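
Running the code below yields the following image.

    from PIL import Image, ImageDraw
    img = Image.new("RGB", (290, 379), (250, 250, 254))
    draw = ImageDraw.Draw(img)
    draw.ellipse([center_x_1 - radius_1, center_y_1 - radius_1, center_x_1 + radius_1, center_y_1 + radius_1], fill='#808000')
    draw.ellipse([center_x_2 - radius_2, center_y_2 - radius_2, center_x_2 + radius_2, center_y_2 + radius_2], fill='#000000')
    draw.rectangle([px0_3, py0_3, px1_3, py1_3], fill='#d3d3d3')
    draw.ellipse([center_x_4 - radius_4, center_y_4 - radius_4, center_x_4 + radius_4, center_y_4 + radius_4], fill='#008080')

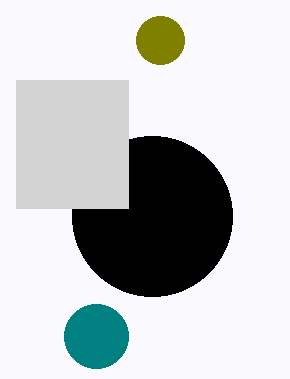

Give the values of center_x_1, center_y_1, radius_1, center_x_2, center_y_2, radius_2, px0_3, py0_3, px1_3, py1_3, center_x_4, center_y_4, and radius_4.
center_x_1 = 160
center_y_1 = 40
radius_1 = 24
center_x_2 = 152
center_y_2 = 216
radius_2 = 80
px0_3 = 16
py0_3 = 80
px1_3 = 128
py1_3 = 208
center_x_4 = 96
center_y_4 = 336
radius_4 = 32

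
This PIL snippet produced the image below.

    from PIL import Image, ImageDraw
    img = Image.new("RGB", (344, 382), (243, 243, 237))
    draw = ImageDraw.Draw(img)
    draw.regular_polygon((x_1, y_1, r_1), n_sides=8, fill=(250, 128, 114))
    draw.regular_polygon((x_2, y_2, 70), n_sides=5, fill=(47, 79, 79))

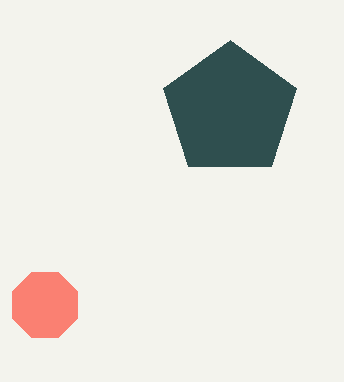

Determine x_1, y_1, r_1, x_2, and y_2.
x_1 = 45
y_1 = 305
r_1 = 35
x_2 = 230
y_2 = 110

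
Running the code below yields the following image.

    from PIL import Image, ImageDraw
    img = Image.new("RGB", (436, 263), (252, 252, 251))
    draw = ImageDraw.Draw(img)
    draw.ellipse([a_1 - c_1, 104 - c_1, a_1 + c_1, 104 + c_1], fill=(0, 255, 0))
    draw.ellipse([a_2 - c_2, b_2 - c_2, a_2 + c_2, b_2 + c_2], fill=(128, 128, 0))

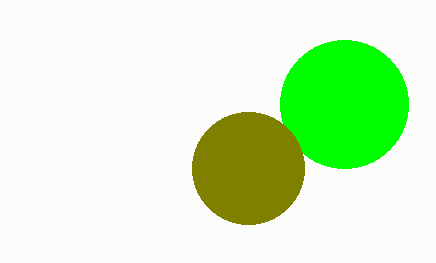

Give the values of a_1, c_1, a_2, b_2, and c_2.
a_1 = 344
c_1 = 64
a_2 = 248
b_2 = 168
c_2 = 56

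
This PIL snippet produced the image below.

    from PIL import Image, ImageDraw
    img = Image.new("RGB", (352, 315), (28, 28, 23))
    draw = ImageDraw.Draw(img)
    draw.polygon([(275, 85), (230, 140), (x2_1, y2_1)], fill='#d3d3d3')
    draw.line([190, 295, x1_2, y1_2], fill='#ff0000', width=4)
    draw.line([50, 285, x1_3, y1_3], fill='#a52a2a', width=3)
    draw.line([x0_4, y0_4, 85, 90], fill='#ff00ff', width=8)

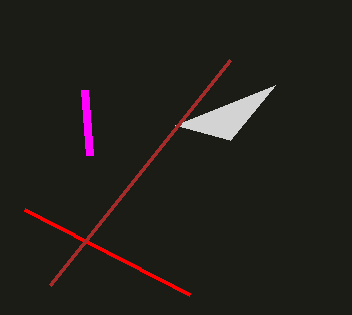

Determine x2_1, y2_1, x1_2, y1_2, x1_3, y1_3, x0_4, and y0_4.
x2_1 = 175, y2_1 = 125, x1_2 = 25, y1_2 = 210, x1_3 = 230, y1_3 = 60, x0_4 = 90, y0_4 = 155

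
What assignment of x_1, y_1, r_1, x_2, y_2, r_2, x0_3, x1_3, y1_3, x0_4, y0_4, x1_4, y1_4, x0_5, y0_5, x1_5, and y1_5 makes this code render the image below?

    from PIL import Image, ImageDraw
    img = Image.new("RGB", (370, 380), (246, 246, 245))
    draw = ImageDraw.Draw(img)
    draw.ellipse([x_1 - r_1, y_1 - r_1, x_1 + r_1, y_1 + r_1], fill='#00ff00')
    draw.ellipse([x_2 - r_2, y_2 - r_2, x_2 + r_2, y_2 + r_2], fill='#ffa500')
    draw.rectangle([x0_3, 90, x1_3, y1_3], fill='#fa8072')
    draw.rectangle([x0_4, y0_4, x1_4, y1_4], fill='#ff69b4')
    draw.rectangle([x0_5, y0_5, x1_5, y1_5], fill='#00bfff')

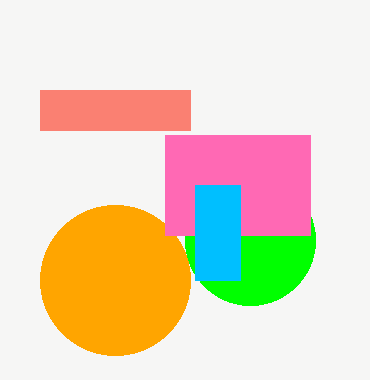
x_1 = 250, y_1 = 240, r_1 = 65, x_2 = 115, y_2 = 280, r_2 = 75, x0_3 = 40, x1_3 = 190, y1_3 = 130, x0_4 = 165, y0_4 = 135, x1_4 = 310, y1_4 = 235, x0_5 = 195, y0_5 = 185, x1_5 = 240, y1_5 = 280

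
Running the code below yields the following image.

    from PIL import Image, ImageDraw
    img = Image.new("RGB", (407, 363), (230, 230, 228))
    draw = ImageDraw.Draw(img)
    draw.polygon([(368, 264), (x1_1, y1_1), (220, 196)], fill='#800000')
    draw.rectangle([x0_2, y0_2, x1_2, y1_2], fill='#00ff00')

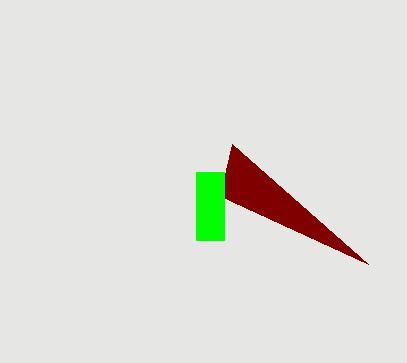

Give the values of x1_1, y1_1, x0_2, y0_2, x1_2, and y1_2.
x1_1 = 232
y1_1 = 144
x0_2 = 196
y0_2 = 172
x1_2 = 224
y1_2 = 240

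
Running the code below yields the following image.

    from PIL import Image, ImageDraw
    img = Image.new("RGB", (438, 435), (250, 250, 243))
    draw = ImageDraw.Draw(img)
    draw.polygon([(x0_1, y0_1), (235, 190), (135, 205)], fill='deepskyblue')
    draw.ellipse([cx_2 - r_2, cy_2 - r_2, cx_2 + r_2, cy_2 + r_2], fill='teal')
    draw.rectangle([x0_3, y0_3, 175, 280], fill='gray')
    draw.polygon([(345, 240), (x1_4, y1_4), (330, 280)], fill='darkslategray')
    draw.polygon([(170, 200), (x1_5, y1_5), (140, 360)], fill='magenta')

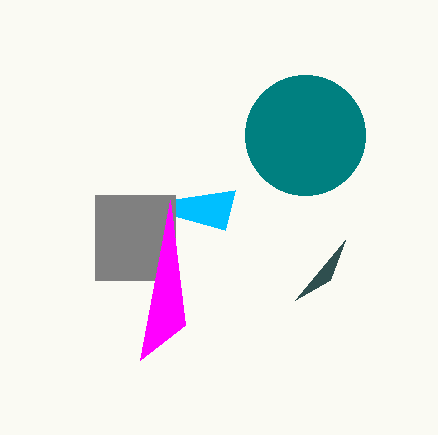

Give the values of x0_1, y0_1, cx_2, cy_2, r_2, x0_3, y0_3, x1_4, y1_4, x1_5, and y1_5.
x0_1 = 225; y0_1 = 230; cx_2 = 305; cy_2 = 135; r_2 = 60; x0_3 = 95; y0_3 = 195; x1_4 = 295; y1_4 = 300; x1_5 = 185; y1_5 = 325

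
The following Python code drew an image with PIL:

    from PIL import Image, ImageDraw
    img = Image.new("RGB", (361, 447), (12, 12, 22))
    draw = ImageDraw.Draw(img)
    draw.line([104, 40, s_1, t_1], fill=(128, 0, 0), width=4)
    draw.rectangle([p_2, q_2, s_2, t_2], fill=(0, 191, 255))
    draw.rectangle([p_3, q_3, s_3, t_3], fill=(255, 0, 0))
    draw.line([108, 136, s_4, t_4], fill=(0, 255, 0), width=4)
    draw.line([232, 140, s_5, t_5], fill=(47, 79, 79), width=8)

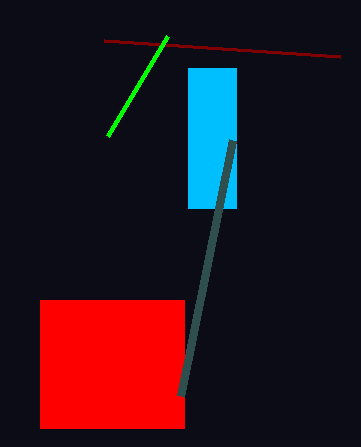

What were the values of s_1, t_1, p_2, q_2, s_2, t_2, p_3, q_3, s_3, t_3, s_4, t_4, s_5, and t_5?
s_1 = 340
t_1 = 56
p_2 = 188
q_2 = 68
s_2 = 236
t_2 = 208
p_3 = 40
q_3 = 300
s_3 = 184
t_3 = 428
s_4 = 168
t_4 = 36
s_5 = 180
t_5 = 396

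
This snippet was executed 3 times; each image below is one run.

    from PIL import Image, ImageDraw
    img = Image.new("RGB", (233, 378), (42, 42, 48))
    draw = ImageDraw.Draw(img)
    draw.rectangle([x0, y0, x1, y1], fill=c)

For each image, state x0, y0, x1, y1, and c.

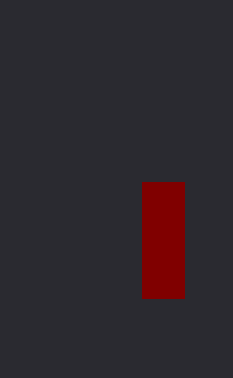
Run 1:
x0 = 142; y0 = 182; x1 = 184; y1 = 298; c = 'maroon'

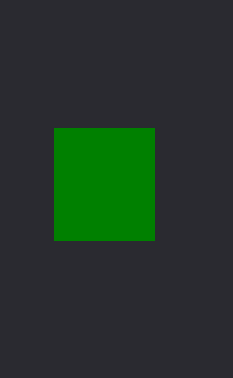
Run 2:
x0 = 54, y0 = 128, x1 = 154, y1 = 240, c = 'green'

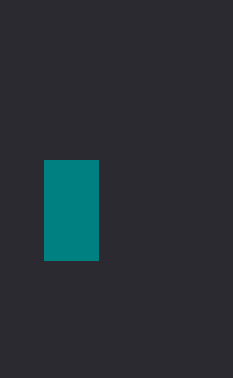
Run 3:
x0 = 44; y0 = 160; x1 = 98; y1 = 260; c = 'teal'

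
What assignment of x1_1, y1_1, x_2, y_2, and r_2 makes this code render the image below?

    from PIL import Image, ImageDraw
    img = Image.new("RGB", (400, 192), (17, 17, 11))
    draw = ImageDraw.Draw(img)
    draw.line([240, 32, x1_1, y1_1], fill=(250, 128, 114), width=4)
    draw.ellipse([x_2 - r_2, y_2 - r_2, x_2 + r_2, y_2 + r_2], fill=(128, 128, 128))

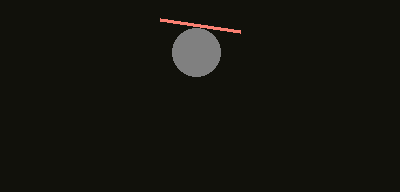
x1_1 = 160, y1_1 = 20, x_2 = 196, y_2 = 52, r_2 = 24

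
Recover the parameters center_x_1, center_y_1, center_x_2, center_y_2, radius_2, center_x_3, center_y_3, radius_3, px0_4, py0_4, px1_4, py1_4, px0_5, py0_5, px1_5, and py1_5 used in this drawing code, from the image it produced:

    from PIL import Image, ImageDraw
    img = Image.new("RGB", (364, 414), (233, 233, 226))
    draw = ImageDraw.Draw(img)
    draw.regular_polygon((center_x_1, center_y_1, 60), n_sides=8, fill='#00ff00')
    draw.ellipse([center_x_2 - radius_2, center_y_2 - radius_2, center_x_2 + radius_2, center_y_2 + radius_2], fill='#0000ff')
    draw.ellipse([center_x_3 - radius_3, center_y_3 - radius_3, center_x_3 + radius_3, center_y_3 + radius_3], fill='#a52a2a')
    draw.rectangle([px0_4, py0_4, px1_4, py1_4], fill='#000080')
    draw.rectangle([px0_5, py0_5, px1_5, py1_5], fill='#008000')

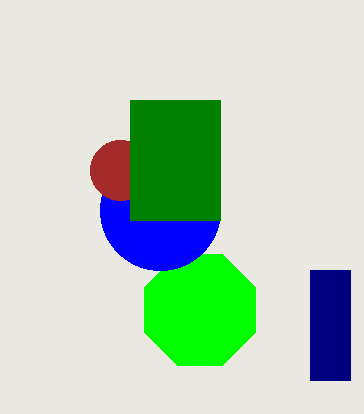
center_x_1 = 200; center_y_1 = 310; center_x_2 = 160; center_y_2 = 210; radius_2 = 60; center_x_3 = 120; center_y_3 = 170; radius_3 = 30; px0_4 = 310; py0_4 = 270; px1_4 = 350; py1_4 = 380; px0_5 = 130; py0_5 = 100; px1_5 = 220; py1_5 = 220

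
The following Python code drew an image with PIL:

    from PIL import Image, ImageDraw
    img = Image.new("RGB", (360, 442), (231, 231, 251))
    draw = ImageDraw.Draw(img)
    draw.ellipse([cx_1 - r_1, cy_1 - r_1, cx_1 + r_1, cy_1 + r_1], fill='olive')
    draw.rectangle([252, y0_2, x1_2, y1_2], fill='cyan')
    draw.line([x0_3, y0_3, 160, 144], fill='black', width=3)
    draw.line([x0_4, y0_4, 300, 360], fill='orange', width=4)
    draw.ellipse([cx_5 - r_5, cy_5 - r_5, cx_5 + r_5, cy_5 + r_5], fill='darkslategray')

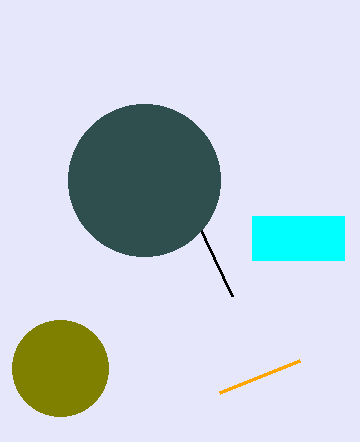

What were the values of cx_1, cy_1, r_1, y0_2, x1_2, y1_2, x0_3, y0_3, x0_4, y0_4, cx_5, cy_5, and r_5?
cx_1 = 60
cy_1 = 368
r_1 = 48
y0_2 = 216
x1_2 = 344
y1_2 = 260
x0_3 = 232
y0_3 = 296
x0_4 = 220
y0_4 = 392
cx_5 = 144
cy_5 = 180
r_5 = 76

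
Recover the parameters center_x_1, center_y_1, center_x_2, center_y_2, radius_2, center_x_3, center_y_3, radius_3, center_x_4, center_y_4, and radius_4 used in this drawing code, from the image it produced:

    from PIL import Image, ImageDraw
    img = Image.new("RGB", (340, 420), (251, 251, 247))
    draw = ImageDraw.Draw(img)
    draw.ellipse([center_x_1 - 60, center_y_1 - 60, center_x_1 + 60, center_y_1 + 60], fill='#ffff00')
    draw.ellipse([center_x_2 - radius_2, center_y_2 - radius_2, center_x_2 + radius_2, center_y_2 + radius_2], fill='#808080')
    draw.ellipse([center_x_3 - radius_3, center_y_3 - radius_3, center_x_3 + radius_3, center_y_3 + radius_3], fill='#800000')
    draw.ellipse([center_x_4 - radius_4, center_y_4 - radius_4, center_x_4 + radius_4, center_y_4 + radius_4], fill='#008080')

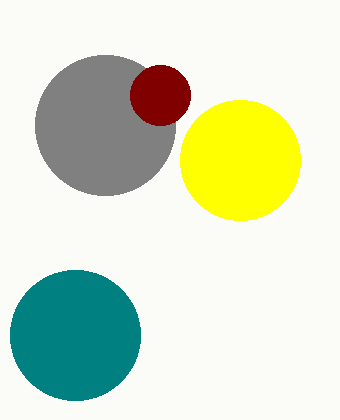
center_x_1 = 240, center_y_1 = 160, center_x_2 = 105, center_y_2 = 125, radius_2 = 70, center_x_3 = 160, center_y_3 = 95, radius_3 = 30, center_x_4 = 75, center_y_4 = 335, radius_4 = 65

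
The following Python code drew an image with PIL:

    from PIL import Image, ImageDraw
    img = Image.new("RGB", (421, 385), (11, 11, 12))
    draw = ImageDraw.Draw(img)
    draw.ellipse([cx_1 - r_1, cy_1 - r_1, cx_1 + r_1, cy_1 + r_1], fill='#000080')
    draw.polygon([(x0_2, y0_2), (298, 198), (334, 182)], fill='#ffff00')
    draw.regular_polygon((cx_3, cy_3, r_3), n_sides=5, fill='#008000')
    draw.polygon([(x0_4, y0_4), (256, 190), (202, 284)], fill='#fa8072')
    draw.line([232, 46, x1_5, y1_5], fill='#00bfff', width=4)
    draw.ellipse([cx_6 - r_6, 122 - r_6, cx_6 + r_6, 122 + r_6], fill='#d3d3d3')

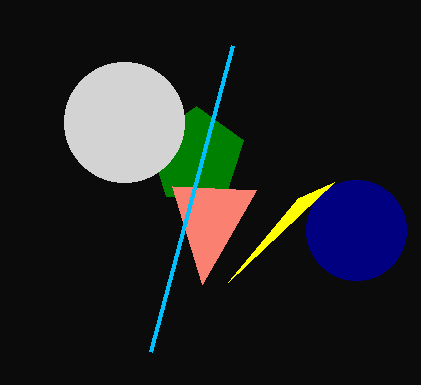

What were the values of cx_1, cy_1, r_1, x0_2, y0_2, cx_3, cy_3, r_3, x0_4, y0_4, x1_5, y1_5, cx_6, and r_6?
cx_1 = 356; cy_1 = 230; r_1 = 50; x0_2 = 228; y0_2 = 282; cx_3 = 196; cy_3 = 156; r_3 = 50; x0_4 = 172; y0_4 = 186; x1_5 = 150; y1_5 = 352; cx_6 = 124; r_6 = 60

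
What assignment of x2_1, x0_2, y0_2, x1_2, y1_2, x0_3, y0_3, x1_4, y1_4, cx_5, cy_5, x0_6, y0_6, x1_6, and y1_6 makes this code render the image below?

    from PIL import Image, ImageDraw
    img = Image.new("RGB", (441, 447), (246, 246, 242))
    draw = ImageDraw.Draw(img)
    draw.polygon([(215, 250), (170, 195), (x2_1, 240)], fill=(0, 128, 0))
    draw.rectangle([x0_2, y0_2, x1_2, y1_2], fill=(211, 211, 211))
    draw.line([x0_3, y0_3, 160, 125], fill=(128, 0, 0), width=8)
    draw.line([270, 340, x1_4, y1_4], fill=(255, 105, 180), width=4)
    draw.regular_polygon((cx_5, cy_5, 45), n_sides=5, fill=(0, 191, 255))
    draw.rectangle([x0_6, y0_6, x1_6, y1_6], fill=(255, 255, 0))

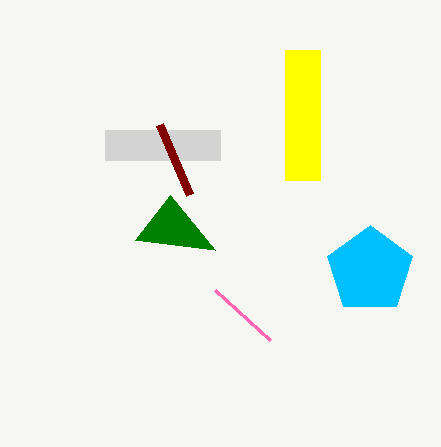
x2_1 = 135, x0_2 = 105, y0_2 = 130, x1_2 = 220, y1_2 = 160, x0_3 = 190, y0_3 = 195, x1_4 = 215, y1_4 = 290, cx_5 = 370, cy_5 = 270, x0_6 = 285, y0_6 = 50, x1_6 = 320, y1_6 = 180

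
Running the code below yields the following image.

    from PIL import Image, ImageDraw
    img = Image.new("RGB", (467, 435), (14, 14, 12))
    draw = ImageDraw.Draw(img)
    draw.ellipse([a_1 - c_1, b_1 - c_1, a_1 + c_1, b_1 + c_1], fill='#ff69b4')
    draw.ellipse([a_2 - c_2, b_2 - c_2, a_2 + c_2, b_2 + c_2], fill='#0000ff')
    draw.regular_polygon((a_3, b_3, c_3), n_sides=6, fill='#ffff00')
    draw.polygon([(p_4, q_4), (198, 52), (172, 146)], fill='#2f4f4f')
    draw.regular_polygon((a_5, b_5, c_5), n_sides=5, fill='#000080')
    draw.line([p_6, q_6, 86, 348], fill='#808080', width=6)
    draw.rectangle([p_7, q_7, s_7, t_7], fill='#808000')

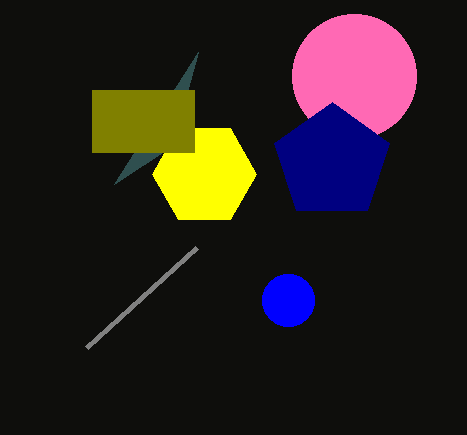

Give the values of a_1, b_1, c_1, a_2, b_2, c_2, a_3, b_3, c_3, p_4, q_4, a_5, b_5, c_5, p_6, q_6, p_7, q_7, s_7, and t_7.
a_1 = 354; b_1 = 76; c_1 = 62; a_2 = 288; b_2 = 300; c_2 = 26; a_3 = 204; b_3 = 174; c_3 = 52; p_4 = 114; q_4 = 184; a_5 = 332; b_5 = 162; c_5 = 60; p_6 = 196; q_6 = 248; p_7 = 92; q_7 = 90; s_7 = 194; t_7 = 152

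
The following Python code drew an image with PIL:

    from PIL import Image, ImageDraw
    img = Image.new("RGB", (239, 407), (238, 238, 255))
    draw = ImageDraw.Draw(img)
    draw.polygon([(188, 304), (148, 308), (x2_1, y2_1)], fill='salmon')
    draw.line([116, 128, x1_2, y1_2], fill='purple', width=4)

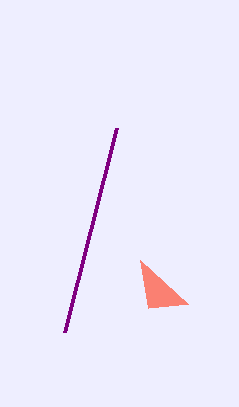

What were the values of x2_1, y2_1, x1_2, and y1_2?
x2_1 = 140; y2_1 = 260; x1_2 = 64; y1_2 = 332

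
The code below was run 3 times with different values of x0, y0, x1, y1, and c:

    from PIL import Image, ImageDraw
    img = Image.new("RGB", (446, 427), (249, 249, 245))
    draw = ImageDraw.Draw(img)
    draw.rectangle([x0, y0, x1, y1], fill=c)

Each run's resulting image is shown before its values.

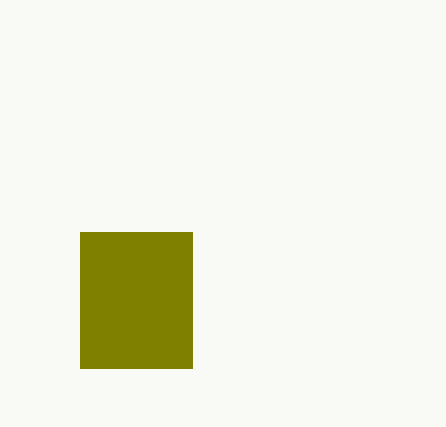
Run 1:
x0 = 80
y0 = 232
x1 = 192
y1 = 368
c = 'olive'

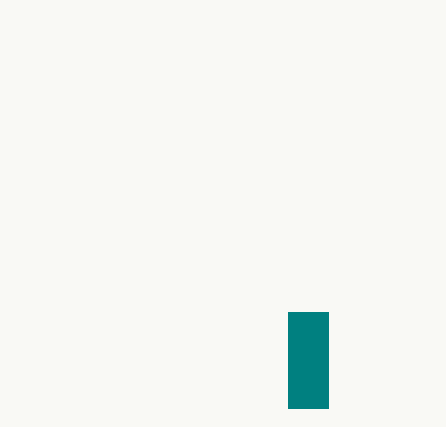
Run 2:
x0 = 288
y0 = 312
x1 = 328
y1 = 408
c = 'teal'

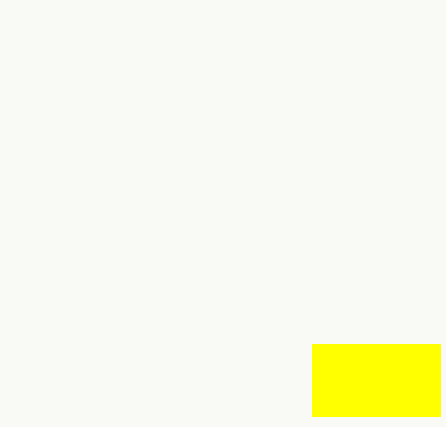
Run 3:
x0 = 312, y0 = 344, x1 = 440, y1 = 416, c = 'yellow'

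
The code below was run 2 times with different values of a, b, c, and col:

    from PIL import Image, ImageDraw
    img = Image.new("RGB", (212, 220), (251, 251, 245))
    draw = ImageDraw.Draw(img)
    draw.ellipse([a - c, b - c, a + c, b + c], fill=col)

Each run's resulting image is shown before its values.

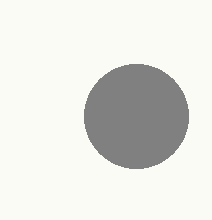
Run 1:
a = 136
b = 116
c = 52
col = 'gray'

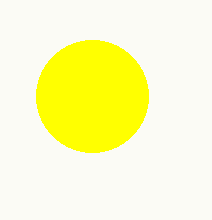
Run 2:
a = 92; b = 96; c = 56; col = 'yellow'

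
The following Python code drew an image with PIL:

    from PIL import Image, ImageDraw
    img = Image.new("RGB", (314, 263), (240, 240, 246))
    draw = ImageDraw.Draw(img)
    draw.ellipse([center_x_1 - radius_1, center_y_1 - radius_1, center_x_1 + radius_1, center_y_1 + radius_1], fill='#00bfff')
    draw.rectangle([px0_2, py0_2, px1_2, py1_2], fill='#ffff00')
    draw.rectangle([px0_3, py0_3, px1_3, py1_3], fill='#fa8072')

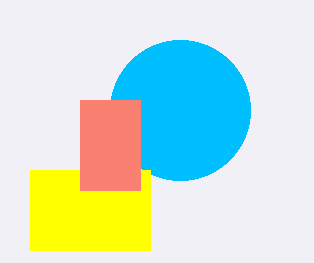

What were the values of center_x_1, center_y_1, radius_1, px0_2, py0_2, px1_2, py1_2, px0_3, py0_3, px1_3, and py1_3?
center_x_1 = 180; center_y_1 = 110; radius_1 = 70; px0_2 = 30; py0_2 = 170; px1_2 = 150; py1_2 = 250; px0_3 = 80; py0_3 = 100; px1_3 = 140; py1_3 = 190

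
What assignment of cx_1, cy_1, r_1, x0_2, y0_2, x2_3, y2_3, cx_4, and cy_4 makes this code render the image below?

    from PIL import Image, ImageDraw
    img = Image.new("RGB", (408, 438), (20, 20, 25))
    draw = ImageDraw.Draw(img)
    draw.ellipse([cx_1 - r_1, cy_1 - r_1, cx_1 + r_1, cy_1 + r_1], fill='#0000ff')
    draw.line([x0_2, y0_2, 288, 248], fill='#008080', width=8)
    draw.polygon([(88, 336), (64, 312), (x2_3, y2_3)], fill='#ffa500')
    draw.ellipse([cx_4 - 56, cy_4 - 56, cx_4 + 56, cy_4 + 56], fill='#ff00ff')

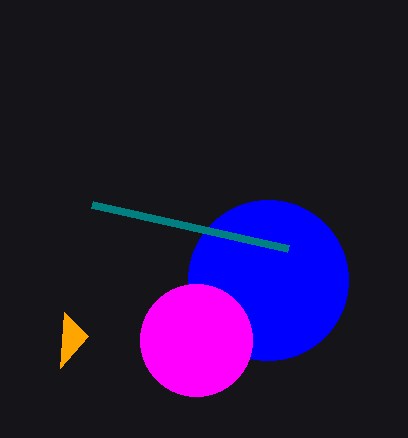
cx_1 = 268, cy_1 = 280, r_1 = 80, x0_2 = 92, y0_2 = 204, x2_3 = 60, y2_3 = 368, cx_4 = 196, cy_4 = 340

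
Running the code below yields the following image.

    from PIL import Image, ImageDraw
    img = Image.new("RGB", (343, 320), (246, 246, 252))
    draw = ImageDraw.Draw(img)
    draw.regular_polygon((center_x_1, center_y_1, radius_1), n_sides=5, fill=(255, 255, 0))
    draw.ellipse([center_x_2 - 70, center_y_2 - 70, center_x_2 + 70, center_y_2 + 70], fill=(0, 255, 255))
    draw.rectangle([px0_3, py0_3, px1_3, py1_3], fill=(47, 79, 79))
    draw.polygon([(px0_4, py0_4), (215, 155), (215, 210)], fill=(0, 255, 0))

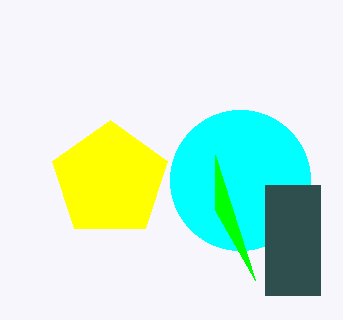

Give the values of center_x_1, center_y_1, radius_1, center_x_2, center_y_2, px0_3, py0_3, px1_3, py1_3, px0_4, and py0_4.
center_x_1 = 110
center_y_1 = 180
radius_1 = 60
center_x_2 = 240
center_y_2 = 180
px0_3 = 265
py0_3 = 185
px1_3 = 320
py1_3 = 295
px0_4 = 255
py0_4 = 280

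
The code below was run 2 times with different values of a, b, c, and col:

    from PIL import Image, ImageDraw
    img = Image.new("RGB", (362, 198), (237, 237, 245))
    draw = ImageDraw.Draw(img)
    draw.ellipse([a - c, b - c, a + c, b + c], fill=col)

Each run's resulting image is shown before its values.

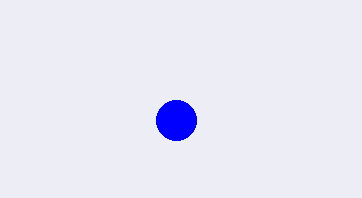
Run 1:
a = 176; b = 120; c = 20; col = 'blue'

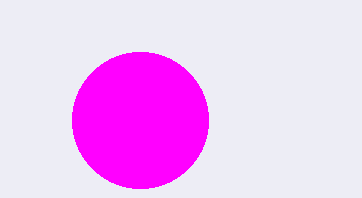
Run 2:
a = 140; b = 120; c = 68; col = 'magenta'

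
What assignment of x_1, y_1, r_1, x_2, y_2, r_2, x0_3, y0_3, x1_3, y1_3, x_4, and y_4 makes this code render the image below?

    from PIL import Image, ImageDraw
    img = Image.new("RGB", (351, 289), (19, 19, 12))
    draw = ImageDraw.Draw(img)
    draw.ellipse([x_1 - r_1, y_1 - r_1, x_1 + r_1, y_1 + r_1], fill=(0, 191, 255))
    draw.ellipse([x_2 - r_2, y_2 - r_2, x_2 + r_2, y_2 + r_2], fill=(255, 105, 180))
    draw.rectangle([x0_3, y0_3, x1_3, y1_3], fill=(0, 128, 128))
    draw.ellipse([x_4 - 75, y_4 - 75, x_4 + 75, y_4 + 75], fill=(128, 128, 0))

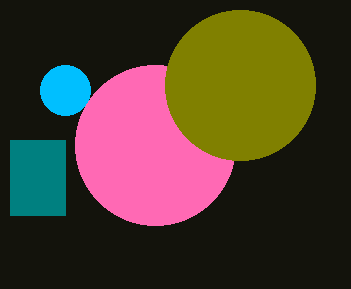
x_1 = 65, y_1 = 90, r_1 = 25, x_2 = 155, y_2 = 145, r_2 = 80, x0_3 = 10, y0_3 = 140, x1_3 = 65, y1_3 = 215, x_4 = 240, y_4 = 85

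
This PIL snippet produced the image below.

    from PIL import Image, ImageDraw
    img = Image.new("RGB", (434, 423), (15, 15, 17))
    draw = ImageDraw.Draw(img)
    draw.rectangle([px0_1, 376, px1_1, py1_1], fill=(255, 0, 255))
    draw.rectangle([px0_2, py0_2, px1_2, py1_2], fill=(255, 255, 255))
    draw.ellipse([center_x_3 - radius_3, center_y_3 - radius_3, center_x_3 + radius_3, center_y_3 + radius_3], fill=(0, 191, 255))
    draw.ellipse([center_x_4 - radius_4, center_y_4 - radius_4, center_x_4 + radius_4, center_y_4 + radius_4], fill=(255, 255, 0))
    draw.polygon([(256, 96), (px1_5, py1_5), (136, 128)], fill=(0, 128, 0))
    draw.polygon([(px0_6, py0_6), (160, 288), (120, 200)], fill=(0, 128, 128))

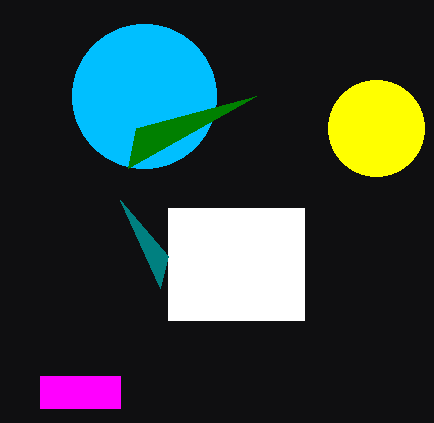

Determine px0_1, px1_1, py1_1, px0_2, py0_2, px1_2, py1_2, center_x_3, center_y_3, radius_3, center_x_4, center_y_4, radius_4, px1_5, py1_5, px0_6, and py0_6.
px0_1 = 40; px1_1 = 120; py1_1 = 408; px0_2 = 168; py0_2 = 208; px1_2 = 304; py1_2 = 320; center_x_3 = 144; center_y_3 = 96; radius_3 = 72; center_x_4 = 376; center_y_4 = 128; radius_4 = 48; px1_5 = 128; py1_5 = 168; px0_6 = 168; py0_6 = 256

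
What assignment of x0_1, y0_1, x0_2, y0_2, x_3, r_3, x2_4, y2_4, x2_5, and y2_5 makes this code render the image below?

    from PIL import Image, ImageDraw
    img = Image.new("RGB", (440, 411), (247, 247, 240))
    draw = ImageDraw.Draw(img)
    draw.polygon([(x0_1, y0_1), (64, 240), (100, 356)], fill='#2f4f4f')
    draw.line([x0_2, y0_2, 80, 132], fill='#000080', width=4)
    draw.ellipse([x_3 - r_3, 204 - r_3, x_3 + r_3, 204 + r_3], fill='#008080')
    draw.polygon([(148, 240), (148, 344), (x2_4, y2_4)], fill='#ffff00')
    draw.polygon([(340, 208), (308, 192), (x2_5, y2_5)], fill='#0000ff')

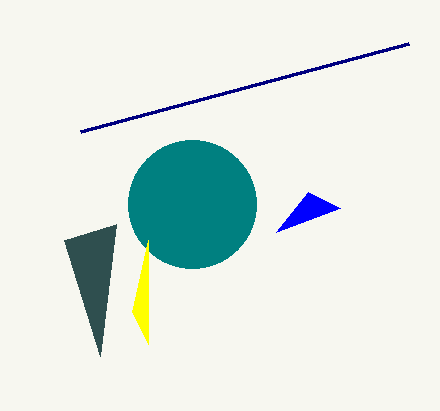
x0_1 = 116, y0_1 = 224, x0_2 = 408, y0_2 = 44, x_3 = 192, r_3 = 64, x2_4 = 132, y2_4 = 312, x2_5 = 276, y2_5 = 232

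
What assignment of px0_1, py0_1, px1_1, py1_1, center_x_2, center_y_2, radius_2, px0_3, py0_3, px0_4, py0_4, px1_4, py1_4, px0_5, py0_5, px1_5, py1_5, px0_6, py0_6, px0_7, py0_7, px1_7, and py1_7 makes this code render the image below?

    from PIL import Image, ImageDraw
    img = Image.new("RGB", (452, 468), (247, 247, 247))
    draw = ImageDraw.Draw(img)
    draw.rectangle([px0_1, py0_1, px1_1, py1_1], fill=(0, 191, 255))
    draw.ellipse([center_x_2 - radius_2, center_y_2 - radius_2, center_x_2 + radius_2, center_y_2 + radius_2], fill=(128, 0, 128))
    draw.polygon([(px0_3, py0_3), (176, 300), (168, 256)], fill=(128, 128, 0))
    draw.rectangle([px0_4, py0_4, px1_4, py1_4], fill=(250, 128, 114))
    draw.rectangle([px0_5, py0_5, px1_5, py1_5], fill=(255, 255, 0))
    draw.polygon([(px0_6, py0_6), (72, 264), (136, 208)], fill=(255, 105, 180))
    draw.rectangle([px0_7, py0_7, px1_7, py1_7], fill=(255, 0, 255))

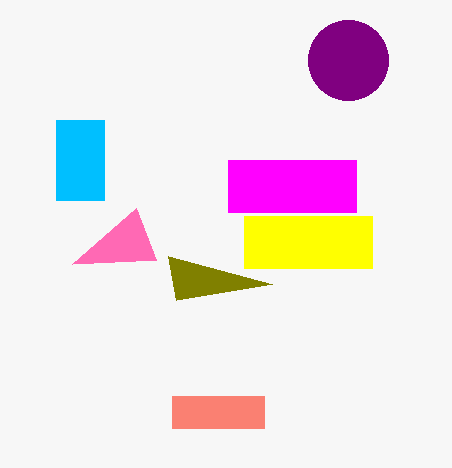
px0_1 = 56
py0_1 = 120
px1_1 = 104
py1_1 = 200
center_x_2 = 348
center_y_2 = 60
radius_2 = 40
px0_3 = 272
py0_3 = 284
px0_4 = 172
py0_4 = 396
px1_4 = 264
py1_4 = 428
px0_5 = 244
py0_5 = 216
px1_5 = 372
py1_5 = 268
px0_6 = 156
py0_6 = 260
px0_7 = 228
py0_7 = 160
px1_7 = 356
py1_7 = 212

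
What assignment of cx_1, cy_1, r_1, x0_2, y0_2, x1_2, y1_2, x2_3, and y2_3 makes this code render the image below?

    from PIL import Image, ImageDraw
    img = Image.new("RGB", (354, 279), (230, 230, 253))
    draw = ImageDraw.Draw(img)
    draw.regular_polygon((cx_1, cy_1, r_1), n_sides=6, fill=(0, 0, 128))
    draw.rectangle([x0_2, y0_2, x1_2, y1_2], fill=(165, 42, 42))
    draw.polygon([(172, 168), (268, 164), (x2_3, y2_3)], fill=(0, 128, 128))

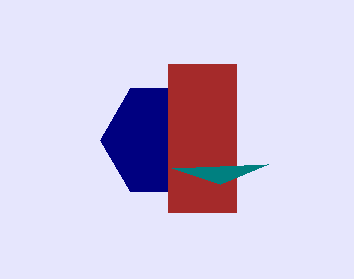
cx_1 = 160; cy_1 = 140; r_1 = 60; x0_2 = 168; y0_2 = 64; x1_2 = 236; y1_2 = 212; x2_3 = 220; y2_3 = 184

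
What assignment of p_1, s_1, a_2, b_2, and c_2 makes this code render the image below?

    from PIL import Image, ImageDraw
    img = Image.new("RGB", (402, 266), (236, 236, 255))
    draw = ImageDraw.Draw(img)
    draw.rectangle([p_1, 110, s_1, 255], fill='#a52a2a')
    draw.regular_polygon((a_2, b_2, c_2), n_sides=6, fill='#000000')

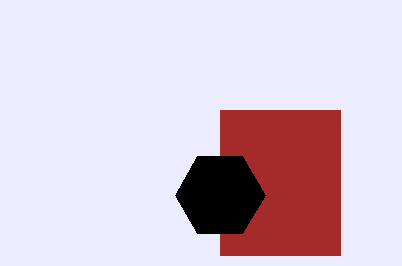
p_1 = 220
s_1 = 340
a_2 = 220
b_2 = 195
c_2 = 45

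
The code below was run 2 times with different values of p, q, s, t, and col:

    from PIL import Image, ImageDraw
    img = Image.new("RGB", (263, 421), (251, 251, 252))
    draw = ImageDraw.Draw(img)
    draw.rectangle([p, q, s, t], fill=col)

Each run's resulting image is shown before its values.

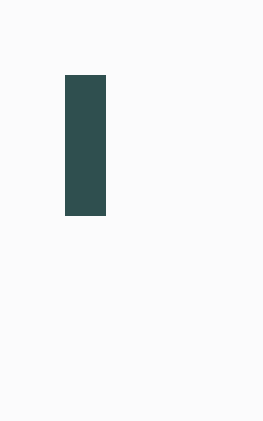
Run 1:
p = 65, q = 75, s = 105, t = 215, col = 'darkslategray'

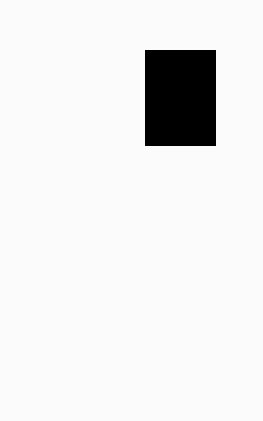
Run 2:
p = 145, q = 50, s = 215, t = 145, col = 'black'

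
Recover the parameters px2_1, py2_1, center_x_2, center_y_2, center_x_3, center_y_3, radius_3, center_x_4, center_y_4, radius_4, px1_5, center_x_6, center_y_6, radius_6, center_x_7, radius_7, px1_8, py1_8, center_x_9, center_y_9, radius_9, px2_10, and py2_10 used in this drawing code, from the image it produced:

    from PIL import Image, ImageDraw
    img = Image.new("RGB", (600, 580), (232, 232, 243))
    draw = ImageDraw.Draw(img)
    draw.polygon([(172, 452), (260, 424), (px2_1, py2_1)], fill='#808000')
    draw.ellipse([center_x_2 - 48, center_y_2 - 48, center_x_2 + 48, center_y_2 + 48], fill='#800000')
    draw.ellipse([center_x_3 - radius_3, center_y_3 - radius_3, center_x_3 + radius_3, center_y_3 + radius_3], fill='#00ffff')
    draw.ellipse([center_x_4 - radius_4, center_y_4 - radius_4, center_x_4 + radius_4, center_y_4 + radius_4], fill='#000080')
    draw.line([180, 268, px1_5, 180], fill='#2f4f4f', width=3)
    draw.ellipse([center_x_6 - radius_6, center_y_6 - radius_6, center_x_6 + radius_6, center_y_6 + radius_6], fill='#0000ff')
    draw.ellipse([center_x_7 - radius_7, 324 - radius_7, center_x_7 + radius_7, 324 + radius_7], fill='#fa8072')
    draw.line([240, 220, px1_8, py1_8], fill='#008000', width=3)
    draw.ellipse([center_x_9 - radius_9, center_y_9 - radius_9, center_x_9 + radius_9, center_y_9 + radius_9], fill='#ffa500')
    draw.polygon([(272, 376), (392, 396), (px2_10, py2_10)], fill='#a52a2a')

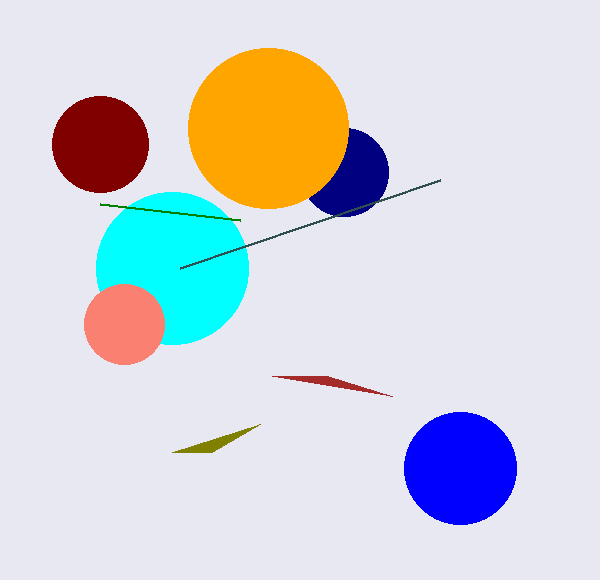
px2_1 = 212; py2_1 = 452; center_x_2 = 100; center_y_2 = 144; center_x_3 = 172; center_y_3 = 268; radius_3 = 76; center_x_4 = 344; center_y_4 = 172; radius_4 = 44; px1_5 = 440; center_x_6 = 460; center_y_6 = 468; radius_6 = 56; center_x_7 = 124; radius_7 = 40; px1_8 = 100; py1_8 = 204; center_x_9 = 268; center_y_9 = 128; radius_9 = 80; px2_10 = 328; py2_10 = 376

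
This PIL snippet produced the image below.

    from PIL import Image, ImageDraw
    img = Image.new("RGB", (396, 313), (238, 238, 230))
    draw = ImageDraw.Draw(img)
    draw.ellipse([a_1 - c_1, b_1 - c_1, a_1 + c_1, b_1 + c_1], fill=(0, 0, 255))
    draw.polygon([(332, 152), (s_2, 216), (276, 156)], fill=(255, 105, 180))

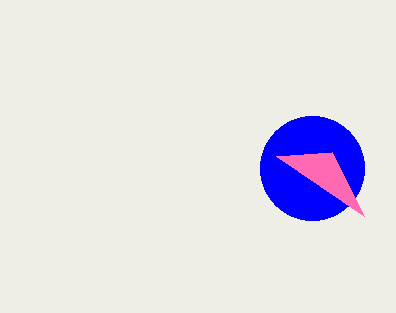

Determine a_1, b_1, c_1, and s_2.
a_1 = 312
b_1 = 168
c_1 = 52
s_2 = 364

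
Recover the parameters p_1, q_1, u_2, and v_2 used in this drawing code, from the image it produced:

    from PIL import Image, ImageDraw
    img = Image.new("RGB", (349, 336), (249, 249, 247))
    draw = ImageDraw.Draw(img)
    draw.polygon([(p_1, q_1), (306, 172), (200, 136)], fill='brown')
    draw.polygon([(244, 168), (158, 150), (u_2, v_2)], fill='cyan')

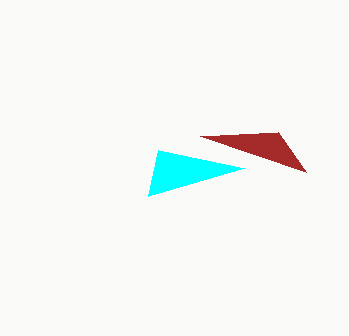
p_1 = 278
q_1 = 132
u_2 = 148
v_2 = 196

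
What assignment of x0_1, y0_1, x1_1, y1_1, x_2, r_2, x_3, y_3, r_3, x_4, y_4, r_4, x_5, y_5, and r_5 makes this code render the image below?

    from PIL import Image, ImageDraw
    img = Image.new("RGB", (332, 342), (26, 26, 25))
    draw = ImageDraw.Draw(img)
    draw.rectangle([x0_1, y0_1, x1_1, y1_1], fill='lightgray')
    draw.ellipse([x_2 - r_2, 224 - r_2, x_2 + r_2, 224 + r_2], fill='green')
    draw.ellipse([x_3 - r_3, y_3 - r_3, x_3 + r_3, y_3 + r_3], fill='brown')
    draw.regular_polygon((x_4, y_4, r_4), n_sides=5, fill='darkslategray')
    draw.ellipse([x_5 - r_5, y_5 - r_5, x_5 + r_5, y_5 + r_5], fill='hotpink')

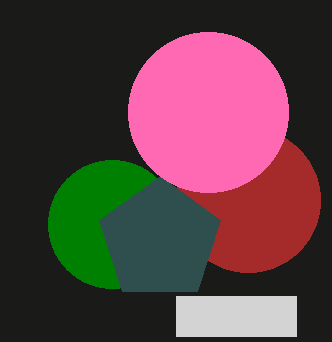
x0_1 = 176, y0_1 = 296, x1_1 = 296, y1_1 = 336, x_2 = 112, r_2 = 64, x_3 = 248, y_3 = 200, r_3 = 72, x_4 = 160, y_4 = 240, r_4 = 64, x_5 = 208, y_5 = 112, r_5 = 80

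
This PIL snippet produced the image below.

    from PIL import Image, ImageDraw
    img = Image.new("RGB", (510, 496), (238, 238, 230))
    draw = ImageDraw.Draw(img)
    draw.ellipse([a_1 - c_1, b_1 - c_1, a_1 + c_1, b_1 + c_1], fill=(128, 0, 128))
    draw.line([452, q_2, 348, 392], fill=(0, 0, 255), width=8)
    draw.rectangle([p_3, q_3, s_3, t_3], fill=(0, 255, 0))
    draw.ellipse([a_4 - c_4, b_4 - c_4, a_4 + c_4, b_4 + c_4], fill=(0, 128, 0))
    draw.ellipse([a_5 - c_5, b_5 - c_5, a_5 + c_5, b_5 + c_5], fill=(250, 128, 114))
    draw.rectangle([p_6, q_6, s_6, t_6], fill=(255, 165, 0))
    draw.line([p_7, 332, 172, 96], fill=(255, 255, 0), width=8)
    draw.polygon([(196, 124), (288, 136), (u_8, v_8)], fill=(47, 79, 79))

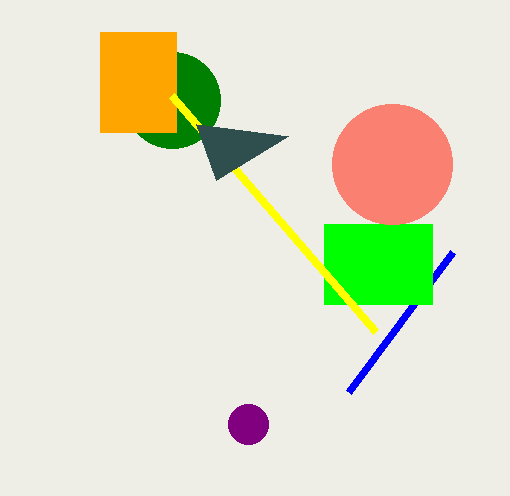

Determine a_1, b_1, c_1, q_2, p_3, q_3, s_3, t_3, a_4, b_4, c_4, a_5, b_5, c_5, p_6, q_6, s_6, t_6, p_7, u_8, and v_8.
a_1 = 248
b_1 = 424
c_1 = 20
q_2 = 252
p_3 = 324
q_3 = 224
s_3 = 432
t_3 = 304
a_4 = 172
b_4 = 100
c_4 = 48
a_5 = 392
b_5 = 164
c_5 = 60
p_6 = 100
q_6 = 32
s_6 = 176
t_6 = 132
p_7 = 376
u_8 = 216
v_8 = 180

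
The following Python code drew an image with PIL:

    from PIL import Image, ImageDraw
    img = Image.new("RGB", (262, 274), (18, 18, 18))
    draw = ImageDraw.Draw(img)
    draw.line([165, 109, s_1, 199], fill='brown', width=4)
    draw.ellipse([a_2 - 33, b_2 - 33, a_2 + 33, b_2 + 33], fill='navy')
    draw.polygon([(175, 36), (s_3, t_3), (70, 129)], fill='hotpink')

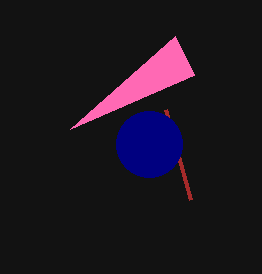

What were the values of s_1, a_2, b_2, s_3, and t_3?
s_1 = 190
a_2 = 149
b_2 = 144
s_3 = 194
t_3 = 75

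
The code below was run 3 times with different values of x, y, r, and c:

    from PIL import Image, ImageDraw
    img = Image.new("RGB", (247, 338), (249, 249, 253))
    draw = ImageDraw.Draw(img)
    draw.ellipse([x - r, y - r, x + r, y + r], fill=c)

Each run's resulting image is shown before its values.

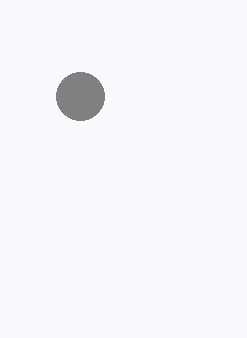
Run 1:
x = 80, y = 96, r = 24, c = 'gray'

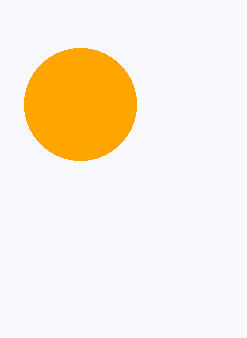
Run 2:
x = 80
y = 104
r = 56
c = 'orange'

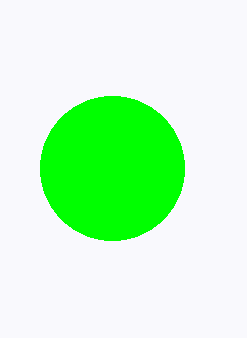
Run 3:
x = 112; y = 168; r = 72; c = 'lime'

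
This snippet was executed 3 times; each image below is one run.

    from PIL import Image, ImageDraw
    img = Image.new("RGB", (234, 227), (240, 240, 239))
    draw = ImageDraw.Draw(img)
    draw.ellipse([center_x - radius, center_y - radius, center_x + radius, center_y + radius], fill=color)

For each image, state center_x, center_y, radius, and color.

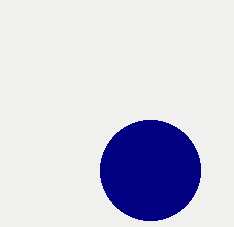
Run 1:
center_x = 150
center_y = 170
radius = 50
color = 'navy'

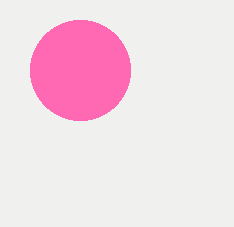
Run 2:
center_x = 80; center_y = 70; radius = 50; color = 'hotpink'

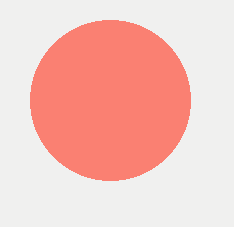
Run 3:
center_x = 110
center_y = 100
radius = 80
color = 'salmon'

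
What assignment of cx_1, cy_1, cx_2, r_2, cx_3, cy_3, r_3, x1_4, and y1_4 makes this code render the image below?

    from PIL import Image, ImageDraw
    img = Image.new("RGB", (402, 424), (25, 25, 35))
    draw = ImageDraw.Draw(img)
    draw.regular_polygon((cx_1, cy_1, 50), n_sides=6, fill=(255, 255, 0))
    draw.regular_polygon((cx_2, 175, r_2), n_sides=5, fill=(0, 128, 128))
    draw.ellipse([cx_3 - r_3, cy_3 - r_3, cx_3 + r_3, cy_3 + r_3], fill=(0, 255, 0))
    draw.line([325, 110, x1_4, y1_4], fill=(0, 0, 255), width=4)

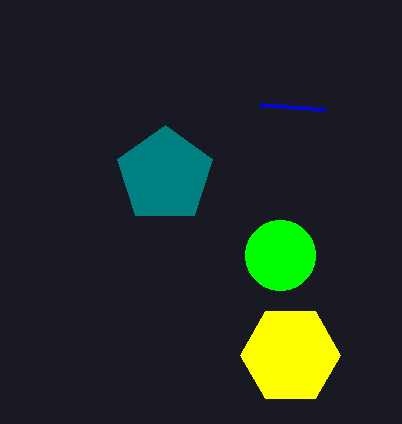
cx_1 = 290
cy_1 = 355
cx_2 = 165
r_2 = 50
cx_3 = 280
cy_3 = 255
r_3 = 35
x1_4 = 260
y1_4 = 105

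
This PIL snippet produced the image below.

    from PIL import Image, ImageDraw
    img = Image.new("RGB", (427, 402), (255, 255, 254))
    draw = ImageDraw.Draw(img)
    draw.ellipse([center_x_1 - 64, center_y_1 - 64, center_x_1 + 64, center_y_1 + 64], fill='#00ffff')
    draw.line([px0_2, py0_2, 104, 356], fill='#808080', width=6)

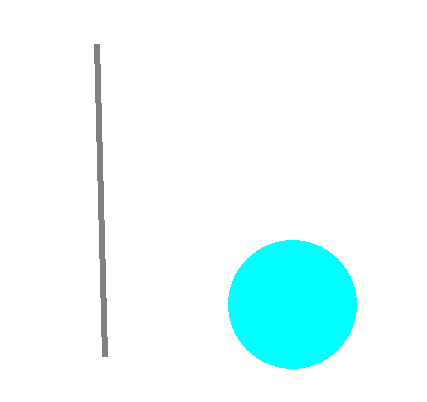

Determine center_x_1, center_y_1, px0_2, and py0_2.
center_x_1 = 292, center_y_1 = 304, px0_2 = 96, py0_2 = 44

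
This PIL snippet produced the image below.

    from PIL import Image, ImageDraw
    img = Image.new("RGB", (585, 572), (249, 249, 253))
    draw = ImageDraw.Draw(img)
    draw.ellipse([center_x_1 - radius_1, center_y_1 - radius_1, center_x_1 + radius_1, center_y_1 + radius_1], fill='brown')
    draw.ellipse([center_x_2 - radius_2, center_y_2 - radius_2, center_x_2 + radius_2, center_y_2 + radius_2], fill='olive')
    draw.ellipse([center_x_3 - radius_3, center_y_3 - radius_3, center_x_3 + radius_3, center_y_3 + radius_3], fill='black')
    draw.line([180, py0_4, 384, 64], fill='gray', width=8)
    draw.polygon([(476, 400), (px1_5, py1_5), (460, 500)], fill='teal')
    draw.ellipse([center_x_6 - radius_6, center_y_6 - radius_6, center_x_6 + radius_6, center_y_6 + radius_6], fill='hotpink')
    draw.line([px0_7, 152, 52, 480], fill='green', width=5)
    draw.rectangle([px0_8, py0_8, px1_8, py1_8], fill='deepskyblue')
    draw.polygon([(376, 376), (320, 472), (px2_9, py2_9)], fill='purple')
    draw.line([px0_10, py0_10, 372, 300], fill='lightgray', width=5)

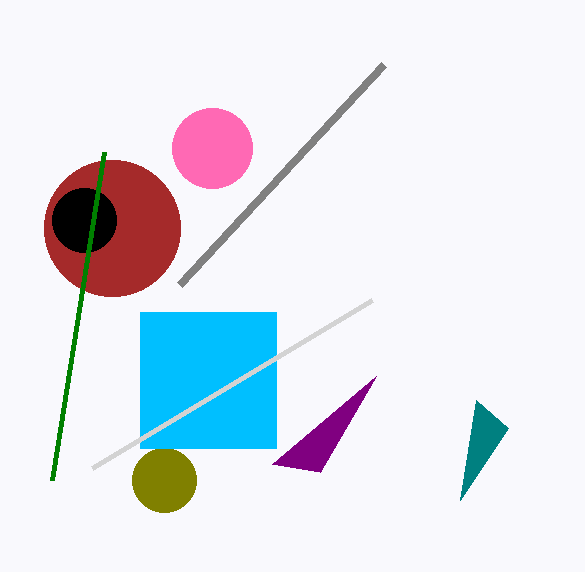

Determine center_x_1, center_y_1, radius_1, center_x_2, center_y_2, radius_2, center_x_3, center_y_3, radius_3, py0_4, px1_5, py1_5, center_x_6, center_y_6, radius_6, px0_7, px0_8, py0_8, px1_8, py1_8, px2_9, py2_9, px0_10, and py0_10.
center_x_1 = 112, center_y_1 = 228, radius_1 = 68, center_x_2 = 164, center_y_2 = 480, radius_2 = 32, center_x_3 = 84, center_y_3 = 220, radius_3 = 32, py0_4 = 284, px1_5 = 508, py1_5 = 428, center_x_6 = 212, center_y_6 = 148, radius_6 = 40, px0_7 = 104, px0_8 = 140, py0_8 = 312, px1_8 = 276, py1_8 = 448, px2_9 = 272, py2_9 = 464, px0_10 = 92, py0_10 = 468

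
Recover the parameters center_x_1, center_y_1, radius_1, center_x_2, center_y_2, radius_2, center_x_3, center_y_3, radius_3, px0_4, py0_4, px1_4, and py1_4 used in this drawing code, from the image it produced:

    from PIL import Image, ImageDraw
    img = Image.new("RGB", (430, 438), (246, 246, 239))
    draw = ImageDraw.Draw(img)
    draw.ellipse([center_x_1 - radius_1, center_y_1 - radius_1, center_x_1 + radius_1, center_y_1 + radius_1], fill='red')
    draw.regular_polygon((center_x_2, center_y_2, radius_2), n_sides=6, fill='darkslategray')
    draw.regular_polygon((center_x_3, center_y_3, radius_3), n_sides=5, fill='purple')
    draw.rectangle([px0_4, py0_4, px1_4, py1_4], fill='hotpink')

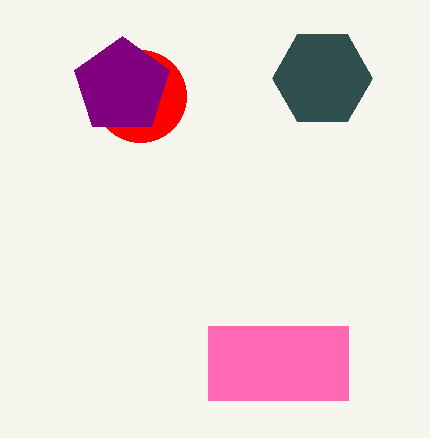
center_x_1 = 140, center_y_1 = 96, radius_1 = 46, center_x_2 = 322, center_y_2 = 78, radius_2 = 50, center_x_3 = 122, center_y_3 = 86, radius_3 = 50, px0_4 = 208, py0_4 = 326, px1_4 = 348, py1_4 = 400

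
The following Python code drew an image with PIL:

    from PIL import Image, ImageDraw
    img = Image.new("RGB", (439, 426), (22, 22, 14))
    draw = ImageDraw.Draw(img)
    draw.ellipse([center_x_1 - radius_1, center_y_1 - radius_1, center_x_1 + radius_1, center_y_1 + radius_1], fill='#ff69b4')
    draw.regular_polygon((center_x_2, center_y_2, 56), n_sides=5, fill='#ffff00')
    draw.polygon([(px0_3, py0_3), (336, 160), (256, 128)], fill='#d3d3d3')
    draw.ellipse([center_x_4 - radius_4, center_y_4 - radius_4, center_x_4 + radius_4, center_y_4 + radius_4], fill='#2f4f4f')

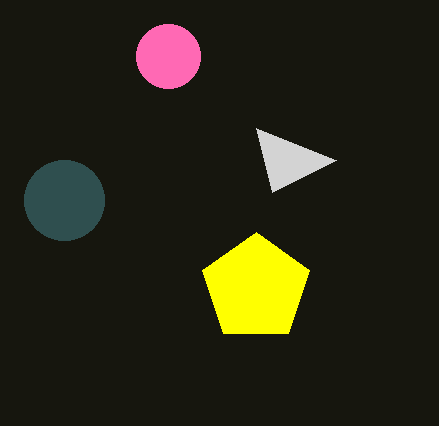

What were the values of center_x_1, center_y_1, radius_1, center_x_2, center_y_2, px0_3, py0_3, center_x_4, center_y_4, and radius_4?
center_x_1 = 168; center_y_1 = 56; radius_1 = 32; center_x_2 = 256; center_y_2 = 288; px0_3 = 272; py0_3 = 192; center_x_4 = 64; center_y_4 = 200; radius_4 = 40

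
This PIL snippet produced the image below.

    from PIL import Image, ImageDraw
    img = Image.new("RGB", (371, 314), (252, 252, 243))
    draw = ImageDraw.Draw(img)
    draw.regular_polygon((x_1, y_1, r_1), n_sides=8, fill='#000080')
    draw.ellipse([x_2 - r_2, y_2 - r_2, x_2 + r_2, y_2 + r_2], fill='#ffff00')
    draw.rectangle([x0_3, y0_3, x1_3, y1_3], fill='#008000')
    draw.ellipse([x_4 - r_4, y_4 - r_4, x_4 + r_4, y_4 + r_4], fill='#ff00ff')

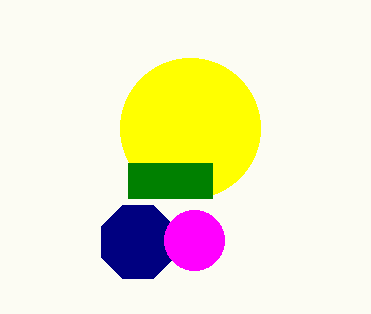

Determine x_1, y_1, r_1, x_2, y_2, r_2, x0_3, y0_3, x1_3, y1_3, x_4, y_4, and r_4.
x_1 = 138
y_1 = 242
r_1 = 40
x_2 = 190
y_2 = 128
r_2 = 70
x0_3 = 128
y0_3 = 163
x1_3 = 212
y1_3 = 198
x_4 = 194
y_4 = 240
r_4 = 30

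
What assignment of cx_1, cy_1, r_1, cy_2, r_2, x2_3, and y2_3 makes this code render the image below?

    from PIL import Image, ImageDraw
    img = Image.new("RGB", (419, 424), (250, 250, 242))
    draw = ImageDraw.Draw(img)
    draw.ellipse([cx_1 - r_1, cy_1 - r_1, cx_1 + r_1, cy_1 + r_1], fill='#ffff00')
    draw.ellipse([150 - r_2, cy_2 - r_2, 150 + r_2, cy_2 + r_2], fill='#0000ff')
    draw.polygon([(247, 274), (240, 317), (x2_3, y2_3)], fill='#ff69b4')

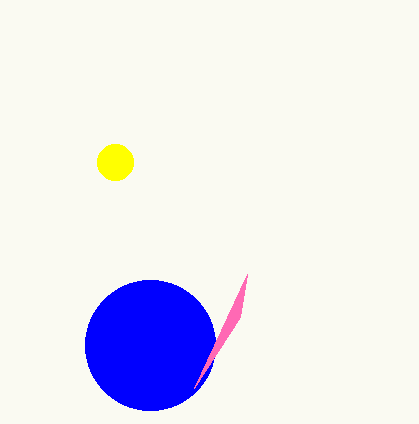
cx_1 = 115; cy_1 = 162; r_1 = 18; cy_2 = 345; r_2 = 65; x2_3 = 194; y2_3 = 388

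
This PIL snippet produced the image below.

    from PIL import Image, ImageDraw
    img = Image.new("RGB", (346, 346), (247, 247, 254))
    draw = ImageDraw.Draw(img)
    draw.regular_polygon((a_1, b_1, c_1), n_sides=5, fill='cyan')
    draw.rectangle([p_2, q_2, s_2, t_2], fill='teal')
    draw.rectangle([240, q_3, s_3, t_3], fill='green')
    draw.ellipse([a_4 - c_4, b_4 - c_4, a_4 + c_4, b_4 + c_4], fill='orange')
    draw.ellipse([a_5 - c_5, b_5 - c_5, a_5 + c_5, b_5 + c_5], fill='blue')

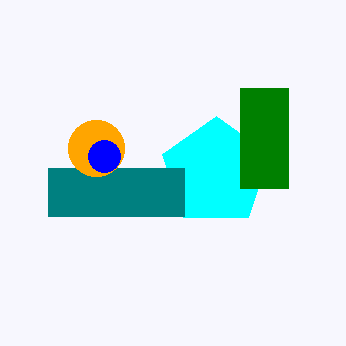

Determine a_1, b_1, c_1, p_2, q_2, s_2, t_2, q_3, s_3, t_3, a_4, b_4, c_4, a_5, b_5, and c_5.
a_1 = 216; b_1 = 172; c_1 = 56; p_2 = 48; q_2 = 168; s_2 = 184; t_2 = 216; q_3 = 88; s_3 = 288; t_3 = 188; a_4 = 96; b_4 = 148; c_4 = 28; a_5 = 104; b_5 = 156; c_5 = 16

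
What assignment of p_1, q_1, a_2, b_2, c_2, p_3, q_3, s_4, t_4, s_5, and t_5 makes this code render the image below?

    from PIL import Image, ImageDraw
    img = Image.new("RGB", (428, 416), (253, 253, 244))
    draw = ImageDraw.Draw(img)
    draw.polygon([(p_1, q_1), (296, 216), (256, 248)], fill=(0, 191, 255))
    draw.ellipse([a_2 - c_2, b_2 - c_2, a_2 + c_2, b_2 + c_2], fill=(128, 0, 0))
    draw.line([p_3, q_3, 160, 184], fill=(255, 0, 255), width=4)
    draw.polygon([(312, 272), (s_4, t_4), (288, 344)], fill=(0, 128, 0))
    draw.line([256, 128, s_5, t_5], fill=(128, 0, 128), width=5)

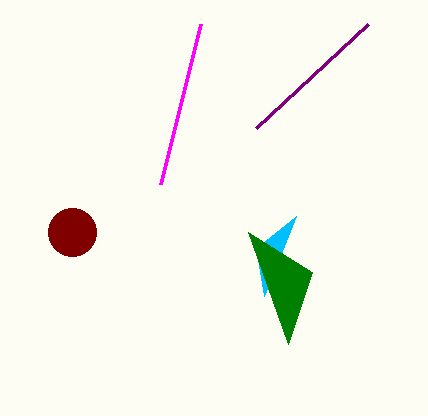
p_1 = 264; q_1 = 296; a_2 = 72; b_2 = 232; c_2 = 24; p_3 = 200; q_3 = 24; s_4 = 248; t_4 = 232; s_5 = 368; t_5 = 24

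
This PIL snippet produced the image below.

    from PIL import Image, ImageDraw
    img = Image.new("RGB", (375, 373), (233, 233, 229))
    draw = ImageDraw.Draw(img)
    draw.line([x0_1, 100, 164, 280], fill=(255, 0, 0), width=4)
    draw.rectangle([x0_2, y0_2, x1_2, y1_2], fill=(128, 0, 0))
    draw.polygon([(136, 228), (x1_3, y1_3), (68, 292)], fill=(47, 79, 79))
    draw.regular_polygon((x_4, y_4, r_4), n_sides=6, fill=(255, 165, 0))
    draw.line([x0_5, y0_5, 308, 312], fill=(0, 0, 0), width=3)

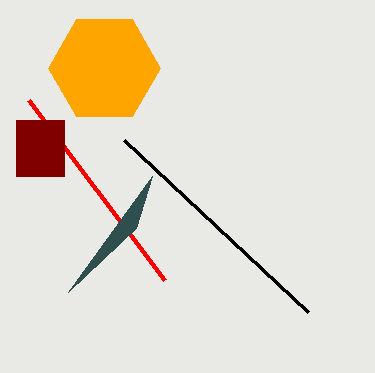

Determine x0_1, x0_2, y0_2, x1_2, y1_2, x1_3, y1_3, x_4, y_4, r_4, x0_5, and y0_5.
x0_1 = 28; x0_2 = 16; y0_2 = 120; x1_2 = 64; y1_2 = 176; x1_3 = 152; y1_3 = 176; x_4 = 104; y_4 = 68; r_4 = 56; x0_5 = 124; y0_5 = 140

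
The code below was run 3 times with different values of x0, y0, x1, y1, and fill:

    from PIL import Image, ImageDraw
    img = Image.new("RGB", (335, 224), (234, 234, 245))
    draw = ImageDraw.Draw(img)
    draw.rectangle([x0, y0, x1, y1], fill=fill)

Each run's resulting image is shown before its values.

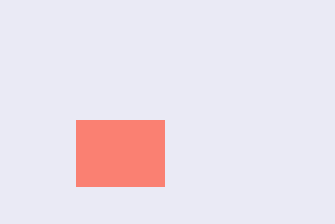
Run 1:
x0 = 76; y0 = 120; x1 = 164; y1 = 186; fill = 'salmon'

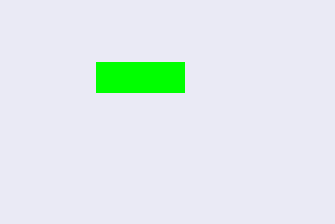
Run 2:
x0 = 96, y0 = 62, x1 = 184, y1 = 92, fill = 'lime'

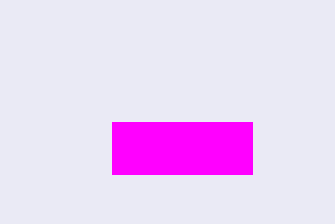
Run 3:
x0 = 112; y0 = 122; x1 = 252; y1 = 174; fill = 'magenta'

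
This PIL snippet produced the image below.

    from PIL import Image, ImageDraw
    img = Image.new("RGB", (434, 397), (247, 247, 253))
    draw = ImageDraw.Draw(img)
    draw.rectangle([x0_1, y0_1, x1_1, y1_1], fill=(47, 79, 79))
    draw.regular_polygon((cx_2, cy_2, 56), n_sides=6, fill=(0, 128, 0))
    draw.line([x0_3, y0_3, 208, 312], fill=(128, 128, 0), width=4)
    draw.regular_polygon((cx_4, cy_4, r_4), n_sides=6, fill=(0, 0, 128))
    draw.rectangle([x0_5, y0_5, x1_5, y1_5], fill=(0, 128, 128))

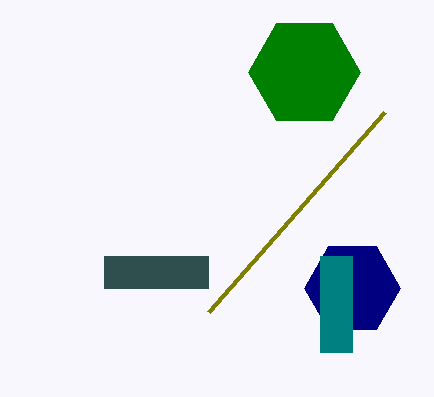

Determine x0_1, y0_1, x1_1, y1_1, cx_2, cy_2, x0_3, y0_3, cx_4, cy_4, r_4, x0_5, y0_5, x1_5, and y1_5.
x0_1 = 104
y0_1 = 256
x1_1 = 208
y1_1 = 288
cx_2 = 304
cy_2 = 72
x0_3 = 384
y0_3 = 112
cx_4 = 352
cy_4 = 288
r_4 = 48
x0_5 = 320
y0_5 = 256
x1_5 = 352
y1_5 = 352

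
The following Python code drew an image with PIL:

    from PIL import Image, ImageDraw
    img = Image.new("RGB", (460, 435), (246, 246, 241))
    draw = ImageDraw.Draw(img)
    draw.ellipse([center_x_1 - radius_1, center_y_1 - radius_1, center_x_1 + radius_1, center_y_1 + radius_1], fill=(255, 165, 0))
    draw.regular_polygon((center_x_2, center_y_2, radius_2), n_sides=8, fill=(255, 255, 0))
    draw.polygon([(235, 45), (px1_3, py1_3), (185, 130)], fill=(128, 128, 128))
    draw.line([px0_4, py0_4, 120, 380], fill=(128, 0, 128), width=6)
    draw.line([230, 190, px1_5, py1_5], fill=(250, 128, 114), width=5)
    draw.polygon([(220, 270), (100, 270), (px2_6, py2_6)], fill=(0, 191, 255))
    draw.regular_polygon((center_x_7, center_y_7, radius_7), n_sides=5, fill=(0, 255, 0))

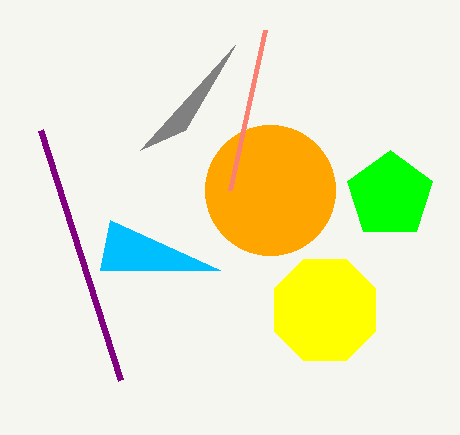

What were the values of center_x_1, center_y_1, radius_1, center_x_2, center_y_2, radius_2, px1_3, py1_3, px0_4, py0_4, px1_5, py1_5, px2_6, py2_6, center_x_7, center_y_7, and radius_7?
center_x_1 = 270, center_y_1 = 190, radius_1 = 65, center_x_2 = 325, center_y_2 = 310, radius_2 = 55, px1_3 = 140, py1_3 = 150, px0_4 = 40, py0_4 = 130, px1_5 = 265, py1_5 = 30, px2_6 = 110, py2_6 = 220, center_x_7 = 390, center_y_7 = 195, radius_7 = 45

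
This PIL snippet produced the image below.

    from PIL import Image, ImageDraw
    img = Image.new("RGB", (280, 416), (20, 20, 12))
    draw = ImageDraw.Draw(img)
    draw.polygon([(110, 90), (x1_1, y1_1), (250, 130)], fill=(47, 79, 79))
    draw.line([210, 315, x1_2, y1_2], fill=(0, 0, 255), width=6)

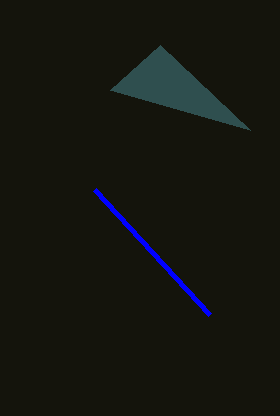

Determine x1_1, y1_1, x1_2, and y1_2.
x1_1 = 160, y1_1 = 45, x1_2 = 95, y1_2 = 190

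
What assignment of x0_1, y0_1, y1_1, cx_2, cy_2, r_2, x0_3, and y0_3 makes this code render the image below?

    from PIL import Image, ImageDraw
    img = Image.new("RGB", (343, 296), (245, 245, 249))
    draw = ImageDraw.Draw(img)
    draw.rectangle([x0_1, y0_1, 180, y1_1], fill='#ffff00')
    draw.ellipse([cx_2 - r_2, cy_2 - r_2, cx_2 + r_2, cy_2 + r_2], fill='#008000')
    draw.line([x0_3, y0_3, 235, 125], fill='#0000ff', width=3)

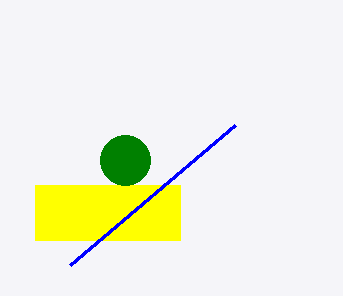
x0_1 = 35, y0_1 = 185, y1_1 = 240, cx_2 = 125, cy_2 = 160, r_2 = 25, x0_3 = 70, y0_3 = 265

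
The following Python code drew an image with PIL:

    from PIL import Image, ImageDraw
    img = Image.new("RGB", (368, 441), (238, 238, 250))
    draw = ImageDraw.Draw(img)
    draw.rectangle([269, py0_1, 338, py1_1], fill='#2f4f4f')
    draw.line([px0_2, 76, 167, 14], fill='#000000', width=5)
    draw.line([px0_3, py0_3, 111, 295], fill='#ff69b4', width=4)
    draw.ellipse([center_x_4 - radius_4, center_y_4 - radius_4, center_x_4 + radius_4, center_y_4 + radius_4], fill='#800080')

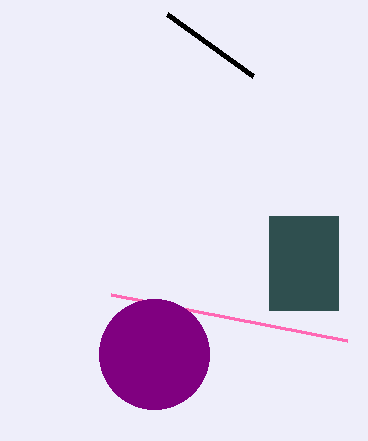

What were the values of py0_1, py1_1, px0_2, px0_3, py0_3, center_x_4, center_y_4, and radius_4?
py0_1 = 216, py1_1 = 310, px0_2 = 253, px0_3 = 347, py0_3 = 341, center_x_4 = 154, center_y_4 = 354, radius_4 = 55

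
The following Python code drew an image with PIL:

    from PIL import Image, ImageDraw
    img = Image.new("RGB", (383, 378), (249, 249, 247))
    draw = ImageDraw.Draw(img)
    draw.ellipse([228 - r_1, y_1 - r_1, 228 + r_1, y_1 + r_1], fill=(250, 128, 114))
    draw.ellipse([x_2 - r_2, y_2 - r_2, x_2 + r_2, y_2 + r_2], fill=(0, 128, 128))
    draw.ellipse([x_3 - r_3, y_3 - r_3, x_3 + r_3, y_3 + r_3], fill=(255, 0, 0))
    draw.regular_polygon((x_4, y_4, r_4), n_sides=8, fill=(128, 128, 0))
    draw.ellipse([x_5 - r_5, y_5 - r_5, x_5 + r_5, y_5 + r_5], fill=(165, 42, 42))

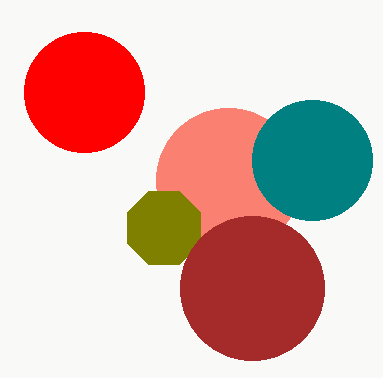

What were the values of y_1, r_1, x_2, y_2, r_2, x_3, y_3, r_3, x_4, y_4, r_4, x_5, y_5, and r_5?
y_1 = 180
r_1 = 72
x_2 = 312
y_2 = 160
r_2 = 60
x_3 = 84
y_3 = 92
r_3 = 60
x_4 = 164
y_4 = 228
r_4 = 40
x_5 = 252
y_5 = 288
r_5 = 72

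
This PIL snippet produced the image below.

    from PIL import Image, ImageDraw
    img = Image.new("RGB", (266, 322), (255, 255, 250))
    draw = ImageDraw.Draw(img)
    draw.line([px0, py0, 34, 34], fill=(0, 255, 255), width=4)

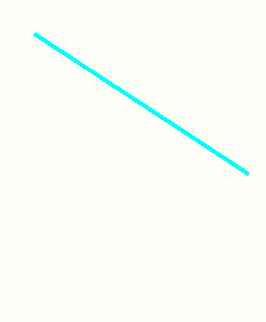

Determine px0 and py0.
px0 = 248, py0 = 174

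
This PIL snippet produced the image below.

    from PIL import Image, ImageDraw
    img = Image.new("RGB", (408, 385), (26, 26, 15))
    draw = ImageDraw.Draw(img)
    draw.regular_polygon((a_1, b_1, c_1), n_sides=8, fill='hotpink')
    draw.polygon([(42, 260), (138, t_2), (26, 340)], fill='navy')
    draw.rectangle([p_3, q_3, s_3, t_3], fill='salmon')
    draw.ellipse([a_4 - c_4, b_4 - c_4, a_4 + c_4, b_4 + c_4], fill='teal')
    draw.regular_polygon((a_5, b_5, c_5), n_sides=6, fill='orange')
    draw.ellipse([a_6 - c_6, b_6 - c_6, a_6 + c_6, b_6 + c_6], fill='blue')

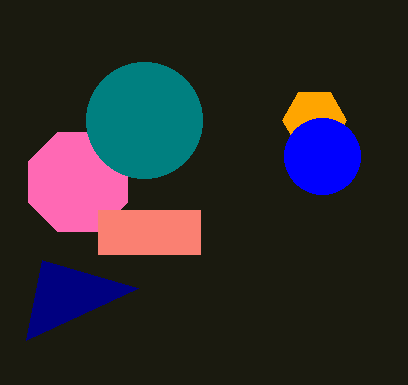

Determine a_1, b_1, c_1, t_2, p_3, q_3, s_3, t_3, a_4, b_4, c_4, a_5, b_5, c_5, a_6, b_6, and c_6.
a_1 = 78; b_1 = 182; c_1 = 54; t_2 = 288; p_3 = 98; q_3 = 210; s_3 = 200; t_3 = 254; a_4 = 144; b_4 = 120; c_4 = 58; a_5 = 314; b_5 = 120; c_5 = 32; a_6 = 322; b_6 = 156; c_6 = 38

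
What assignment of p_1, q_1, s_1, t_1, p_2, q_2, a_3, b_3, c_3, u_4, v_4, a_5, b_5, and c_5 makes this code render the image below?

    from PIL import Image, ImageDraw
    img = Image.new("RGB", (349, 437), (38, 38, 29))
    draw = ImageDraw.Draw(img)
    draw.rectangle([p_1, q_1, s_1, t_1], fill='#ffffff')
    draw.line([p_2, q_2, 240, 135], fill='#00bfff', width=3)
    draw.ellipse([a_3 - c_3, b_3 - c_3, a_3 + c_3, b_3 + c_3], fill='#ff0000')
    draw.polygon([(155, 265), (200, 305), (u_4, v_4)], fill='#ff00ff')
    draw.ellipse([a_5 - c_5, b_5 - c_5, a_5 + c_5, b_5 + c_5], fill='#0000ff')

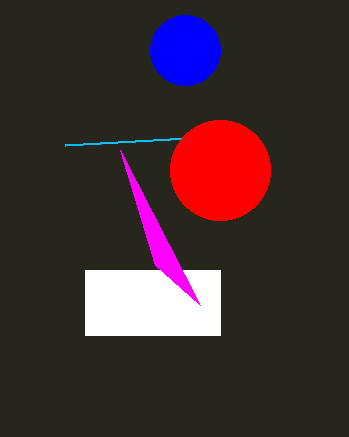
p_1 = 85
q_1 = 270
s_1 = 220
t_1 = 335
p_2 = 65
q_2 = 145
a_3 = 220
b_3 = 170
c_3 = 50
u_4 = 120
v_4 = 150
a_5 = 185
b_5 = 50
c_5 = 35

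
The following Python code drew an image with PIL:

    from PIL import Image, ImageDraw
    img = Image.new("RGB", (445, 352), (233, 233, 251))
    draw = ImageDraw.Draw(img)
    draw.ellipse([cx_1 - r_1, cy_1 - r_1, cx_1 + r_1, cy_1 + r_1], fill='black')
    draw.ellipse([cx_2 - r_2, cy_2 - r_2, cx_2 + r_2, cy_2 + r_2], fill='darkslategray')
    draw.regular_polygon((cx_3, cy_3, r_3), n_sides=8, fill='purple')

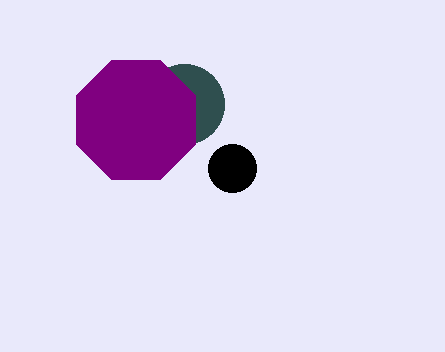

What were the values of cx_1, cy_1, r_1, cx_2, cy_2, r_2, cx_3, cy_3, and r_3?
cx_1 = 232, cy_1 = 168, r_1 = 24, cx_2 = 184, cy_2 = 104, r_2 = 40, cx_3 = 136, cy_3 = 120, r_3 = 64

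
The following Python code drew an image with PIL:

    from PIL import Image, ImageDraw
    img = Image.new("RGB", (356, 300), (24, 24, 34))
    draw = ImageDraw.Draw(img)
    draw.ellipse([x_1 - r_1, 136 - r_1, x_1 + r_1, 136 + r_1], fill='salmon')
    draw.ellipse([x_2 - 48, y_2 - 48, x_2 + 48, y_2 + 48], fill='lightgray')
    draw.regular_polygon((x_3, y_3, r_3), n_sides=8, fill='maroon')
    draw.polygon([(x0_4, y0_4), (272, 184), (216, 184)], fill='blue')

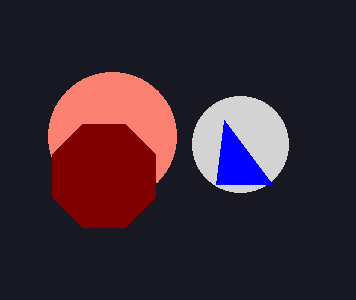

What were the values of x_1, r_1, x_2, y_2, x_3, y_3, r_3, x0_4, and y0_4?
x_1 = 112
r_1 = 64
x_2 = 240
y_2 = 144
x_3 = 104
y_3 = 176
r_3 = 56
x0_4 = 224
y0_4 = 120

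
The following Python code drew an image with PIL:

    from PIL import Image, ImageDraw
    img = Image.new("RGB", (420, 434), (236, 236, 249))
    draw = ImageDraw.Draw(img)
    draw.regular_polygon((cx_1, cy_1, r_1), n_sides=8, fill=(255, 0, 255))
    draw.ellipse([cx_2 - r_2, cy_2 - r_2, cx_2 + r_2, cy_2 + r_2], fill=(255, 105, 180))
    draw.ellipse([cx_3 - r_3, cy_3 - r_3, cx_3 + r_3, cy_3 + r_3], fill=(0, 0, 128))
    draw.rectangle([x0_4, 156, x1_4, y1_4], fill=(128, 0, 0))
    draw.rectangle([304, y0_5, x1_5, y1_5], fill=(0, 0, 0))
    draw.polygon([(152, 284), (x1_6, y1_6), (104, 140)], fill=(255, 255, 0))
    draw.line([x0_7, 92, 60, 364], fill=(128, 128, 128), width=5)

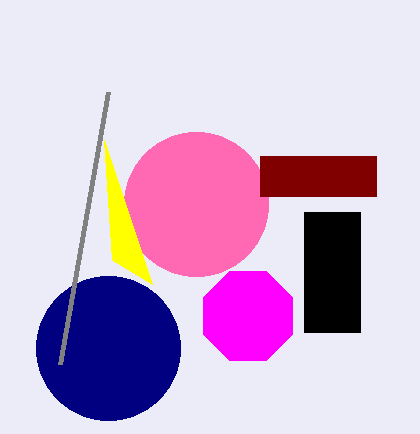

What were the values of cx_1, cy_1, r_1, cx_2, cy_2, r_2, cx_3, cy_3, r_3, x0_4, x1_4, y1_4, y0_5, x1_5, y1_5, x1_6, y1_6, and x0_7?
cx_1 = 248
cy_1 = 316
r_1 = 48
cx_2 = 196
cy_2 = 204
r_2 = 72
cx_3 = 108
cy_3 = 348
r_3 = 72
x0_4 = 260
x1_4 = 376
y1_4 = 196
y0_5 = 212
x1_5 = 360
y1_5 = 332
x1_6 = 112
y1_6 = 260
x0_7 = 108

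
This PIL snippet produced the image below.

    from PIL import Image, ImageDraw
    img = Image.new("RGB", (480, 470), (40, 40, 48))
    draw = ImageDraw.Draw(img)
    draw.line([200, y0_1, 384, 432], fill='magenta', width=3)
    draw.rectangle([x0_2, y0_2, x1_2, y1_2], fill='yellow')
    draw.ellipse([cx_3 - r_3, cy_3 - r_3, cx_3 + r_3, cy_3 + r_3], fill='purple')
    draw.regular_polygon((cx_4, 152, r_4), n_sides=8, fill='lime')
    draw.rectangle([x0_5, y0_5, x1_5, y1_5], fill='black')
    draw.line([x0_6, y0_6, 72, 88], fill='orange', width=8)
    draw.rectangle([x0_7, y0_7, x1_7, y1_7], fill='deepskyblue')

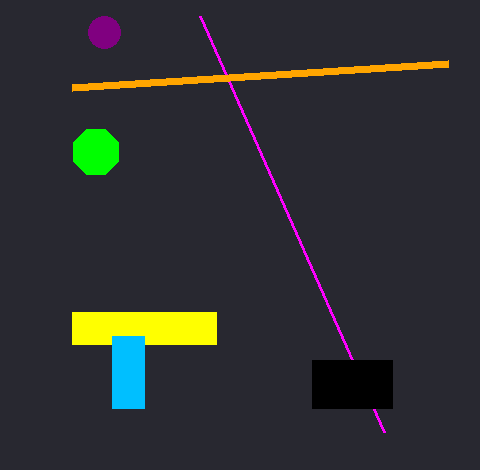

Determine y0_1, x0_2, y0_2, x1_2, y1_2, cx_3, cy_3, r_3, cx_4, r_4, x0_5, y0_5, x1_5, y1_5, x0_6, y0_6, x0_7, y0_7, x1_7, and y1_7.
y0_1 = 16
x0_2 = 72
y0_2 = 312
x1_2 = 216
y1_2 = 344
cx_3 = 104
cy_3 = 32
r_3 = 16
cx_4 = 96
r_4 = 24
x0_5 = 312
y0_5 = 360
x1_5 = 392
y1_5 = 408
x0_6 = 448
y0_6 = 64
x0_7 = 112
y0_7 = 336
x1_7 = 144
y1_7 = 408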